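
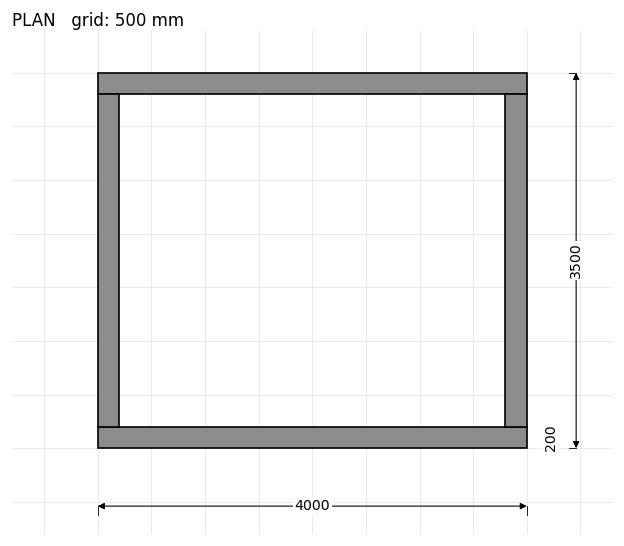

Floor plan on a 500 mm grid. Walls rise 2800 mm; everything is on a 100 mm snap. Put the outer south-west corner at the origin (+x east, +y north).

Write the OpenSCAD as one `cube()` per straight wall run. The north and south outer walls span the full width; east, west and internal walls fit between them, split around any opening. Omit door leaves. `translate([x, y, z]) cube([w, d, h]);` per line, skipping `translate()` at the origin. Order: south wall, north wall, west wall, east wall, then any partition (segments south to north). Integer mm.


cube([4000, 200, 2800]);
translate([0, 3300, 0]) cube([4000, 200, 2800]);
translate([0, 200, 0]) cube([200, 3100, 2800]);
translate([3800, 200, 0]) cube([200, 3100, 2800]);


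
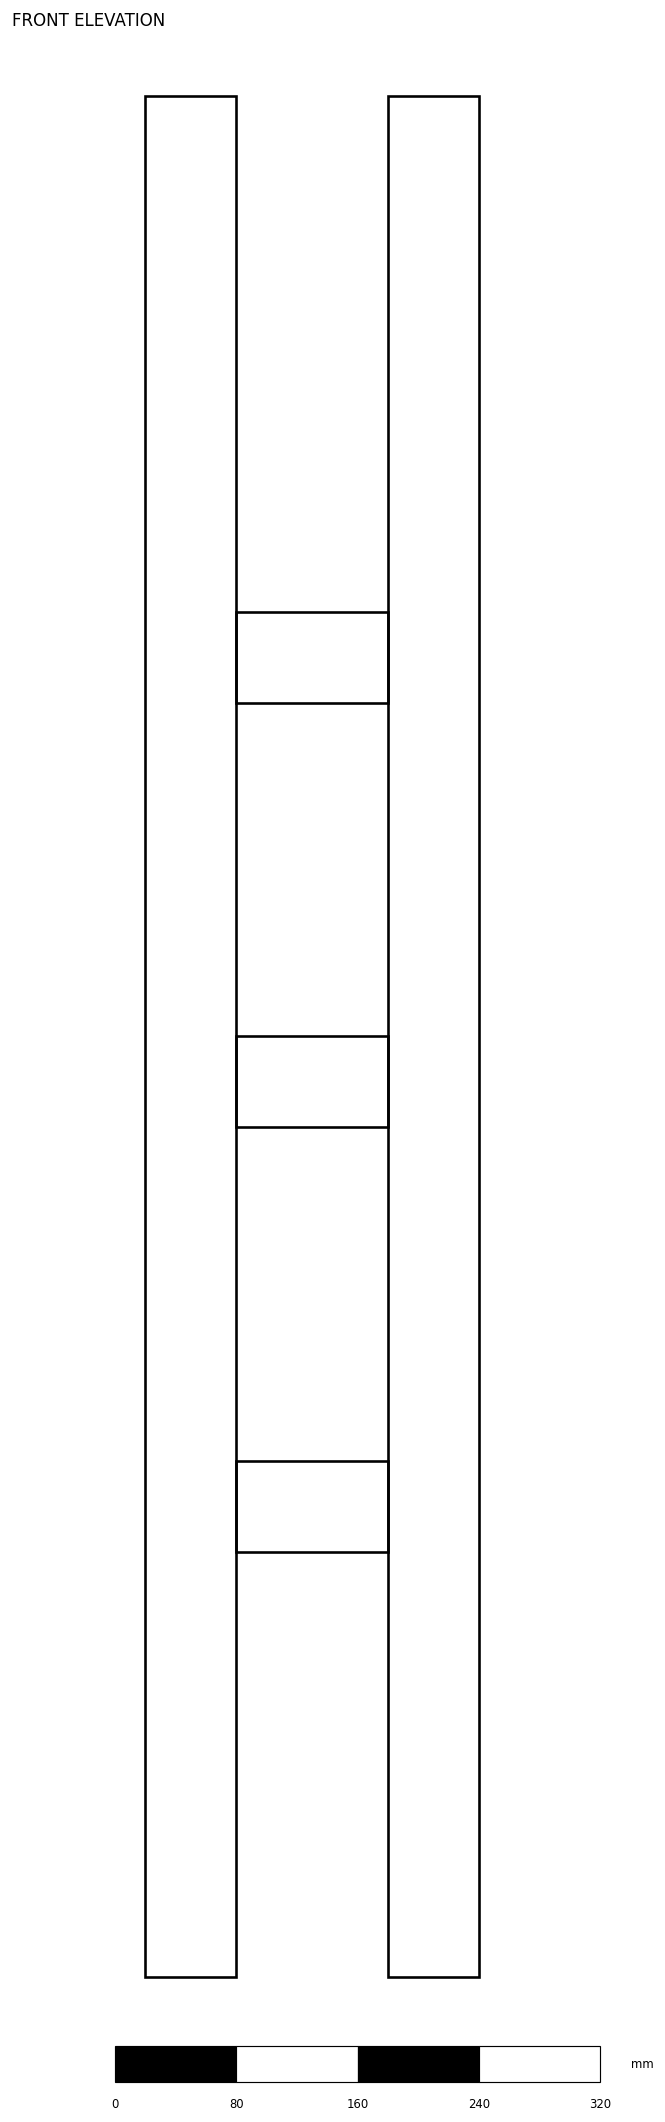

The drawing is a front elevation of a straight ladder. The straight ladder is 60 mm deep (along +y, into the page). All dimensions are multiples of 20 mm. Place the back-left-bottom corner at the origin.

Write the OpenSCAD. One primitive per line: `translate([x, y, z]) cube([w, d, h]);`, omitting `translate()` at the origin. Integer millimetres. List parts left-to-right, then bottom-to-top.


cube([60, 60, 1240]);
translate([60, 0, 280]) cube([100, 60, 60]);
translate([60, 0, 560]) cube([100, 60, 60]);
translate([60, 0, 840]) cube([100, 60, 60]);
translate([160, 0, 0]) cube([60, 60, 1240]);


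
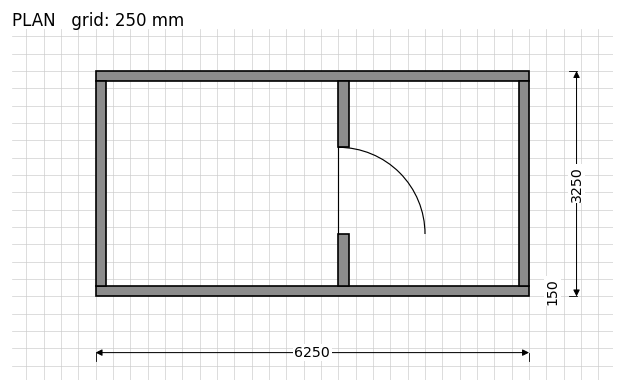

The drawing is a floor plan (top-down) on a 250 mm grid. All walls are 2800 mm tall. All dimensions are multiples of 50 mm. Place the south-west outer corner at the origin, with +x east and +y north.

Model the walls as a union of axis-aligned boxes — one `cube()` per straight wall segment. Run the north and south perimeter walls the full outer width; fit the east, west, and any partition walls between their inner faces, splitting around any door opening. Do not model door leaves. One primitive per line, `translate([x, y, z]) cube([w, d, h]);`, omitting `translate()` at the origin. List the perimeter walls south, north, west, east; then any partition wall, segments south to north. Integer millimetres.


cube([6250, 150, 2800]);
translate([0, 3100, 0]) cube([6250, 150, 2800]);
translate([0, 150, 0]) cube([150, 2950, 2800]);
translate([6100, 150, 0]) cube([150, 2950, 2800]);
translate([3500, 150, 0]) cube([150, 750, 2800]);
translate([3500, 2150, 0]) cube([150, 950, 2800]);


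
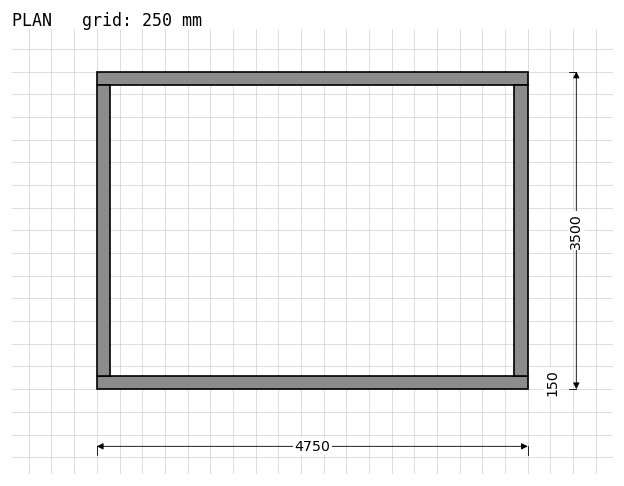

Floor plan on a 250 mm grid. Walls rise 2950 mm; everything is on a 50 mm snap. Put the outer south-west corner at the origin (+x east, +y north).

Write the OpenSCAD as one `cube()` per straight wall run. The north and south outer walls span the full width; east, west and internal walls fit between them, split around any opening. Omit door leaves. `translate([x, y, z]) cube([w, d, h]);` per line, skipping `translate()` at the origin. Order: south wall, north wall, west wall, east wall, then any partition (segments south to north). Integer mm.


cube([4750, 150, 2950]);
translate([0, 3350, 0]) cube([4750, 150, 2950]);
translate([0, 150, 0]) cube([150, 3200, 2950]);
translate([4600, 150, 0]) cube([150, 3200, 2950]);


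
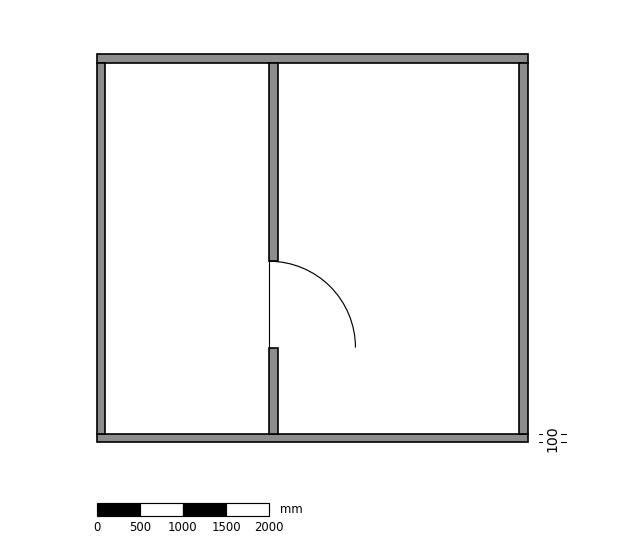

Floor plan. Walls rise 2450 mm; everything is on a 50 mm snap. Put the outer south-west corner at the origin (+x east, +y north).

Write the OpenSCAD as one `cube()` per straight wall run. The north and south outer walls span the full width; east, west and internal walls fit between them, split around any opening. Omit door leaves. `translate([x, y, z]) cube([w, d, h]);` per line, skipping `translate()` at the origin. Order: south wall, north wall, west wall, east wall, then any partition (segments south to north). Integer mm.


cube([5000, 100, 2450]);
translate([0, 4400, 0]) cube([5000, 100, 2450]);
translate([0, 100, 0]) cube([100, 4300, 2450]);
translate([4900, 100, 0]) cube([100, 4300, 2450]);
translate([2000, 100, 0]) cube([100, 1000, 2450]);
translate([2000, 2100, 0]) cube([100, 2300, 2450]);


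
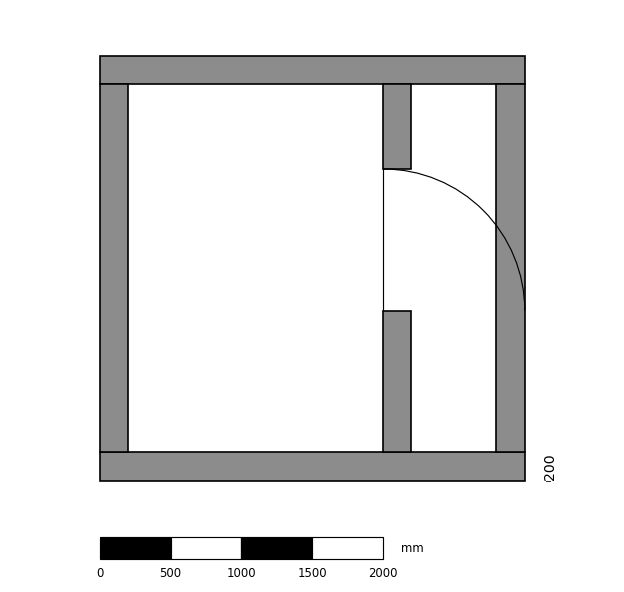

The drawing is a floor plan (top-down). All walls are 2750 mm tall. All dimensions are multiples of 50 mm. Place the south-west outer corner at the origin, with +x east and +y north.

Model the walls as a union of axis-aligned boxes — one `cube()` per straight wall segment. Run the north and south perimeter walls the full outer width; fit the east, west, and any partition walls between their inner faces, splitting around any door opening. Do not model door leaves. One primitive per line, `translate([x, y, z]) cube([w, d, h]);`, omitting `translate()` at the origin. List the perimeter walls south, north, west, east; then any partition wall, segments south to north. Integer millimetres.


cube([3000, 200, 2750]);
translate([0, 2800, 0]) cube([3000, 200, 2750]);
translate([0, 200, 0]) cube([200, 2600, 2750]);
translate([2800, 200, 0]) cube([200, 2600, 2750]);
translate([2000, 200, 0]) cube([200, 1000, 2750]);
translate([2000, 2200, 0]) cube([200, 600, 2750]);


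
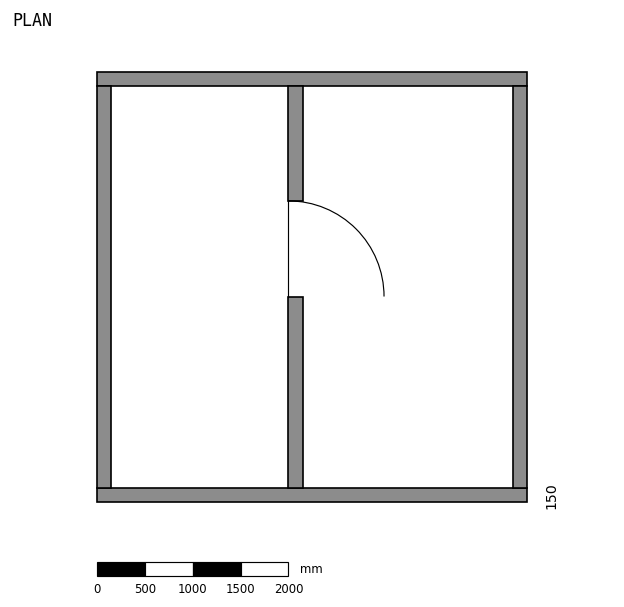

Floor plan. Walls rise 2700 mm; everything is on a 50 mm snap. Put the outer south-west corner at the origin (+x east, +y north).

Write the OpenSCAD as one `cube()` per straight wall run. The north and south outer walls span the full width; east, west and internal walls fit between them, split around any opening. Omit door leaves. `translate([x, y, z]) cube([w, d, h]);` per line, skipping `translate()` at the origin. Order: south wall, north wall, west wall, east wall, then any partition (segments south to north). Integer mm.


cube([4500, 150, 2700]);
translate([0, 4350, 0]) cube([4500, 150, 2700]);
translate([0, 150, 0]) cube([150, 4200, 2700]);
translate([4350, 150, 0]) cube([150, 4200, 2700]);
translate([2000, 150, 0]) cube([150, 2000, 2700]);
translate([2000, 3150, 0]) cube([150, 1200, 2700]);


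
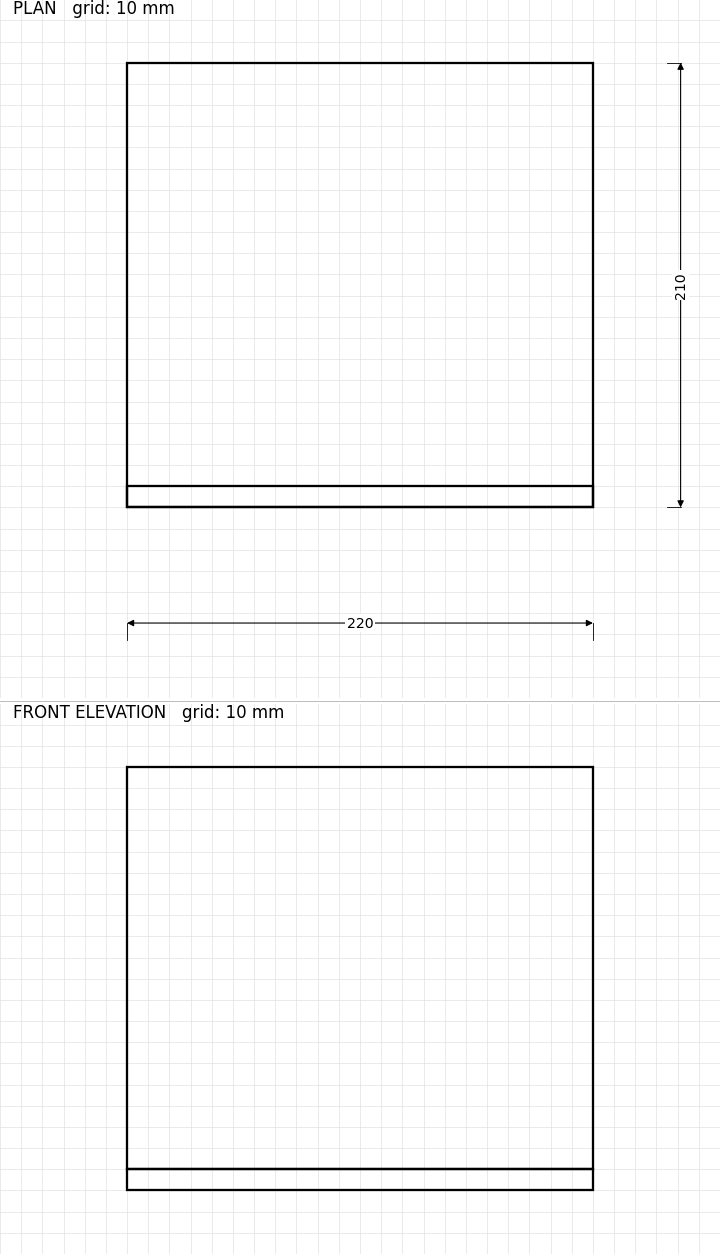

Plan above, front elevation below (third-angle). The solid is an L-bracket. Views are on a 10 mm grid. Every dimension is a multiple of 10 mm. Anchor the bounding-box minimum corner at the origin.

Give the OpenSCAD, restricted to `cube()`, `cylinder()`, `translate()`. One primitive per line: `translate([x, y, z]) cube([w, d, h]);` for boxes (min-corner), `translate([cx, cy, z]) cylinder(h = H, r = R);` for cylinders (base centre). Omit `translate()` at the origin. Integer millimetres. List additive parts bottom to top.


cube([220, 210, 10]);
translate([0, 0, 10]) cube([220, 10, 190]);


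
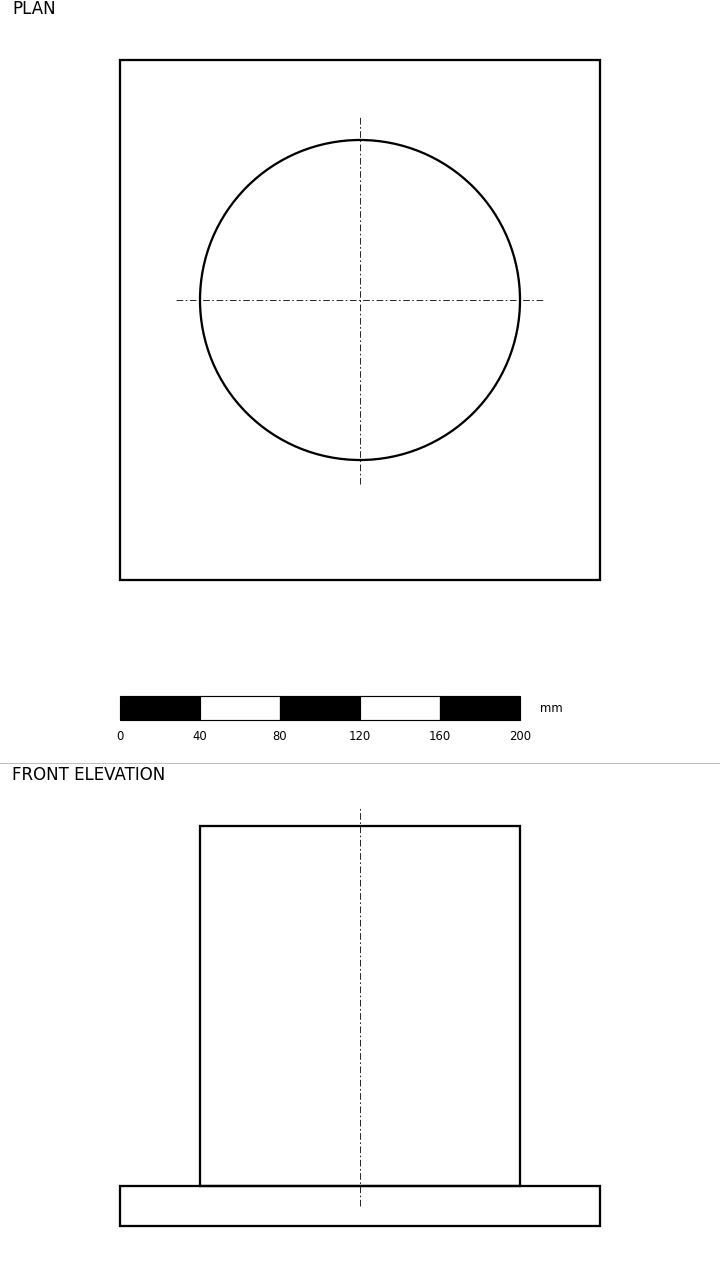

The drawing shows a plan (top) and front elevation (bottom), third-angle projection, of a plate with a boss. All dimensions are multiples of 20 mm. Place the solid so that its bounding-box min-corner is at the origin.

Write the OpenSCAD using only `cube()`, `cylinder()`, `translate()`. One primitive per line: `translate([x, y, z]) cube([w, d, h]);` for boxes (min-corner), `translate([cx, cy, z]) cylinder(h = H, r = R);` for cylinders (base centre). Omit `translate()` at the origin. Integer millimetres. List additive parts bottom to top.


cube([240, 260, 20]);
translate([120, 140, 20]) cylinder(h = 180, r = 80);


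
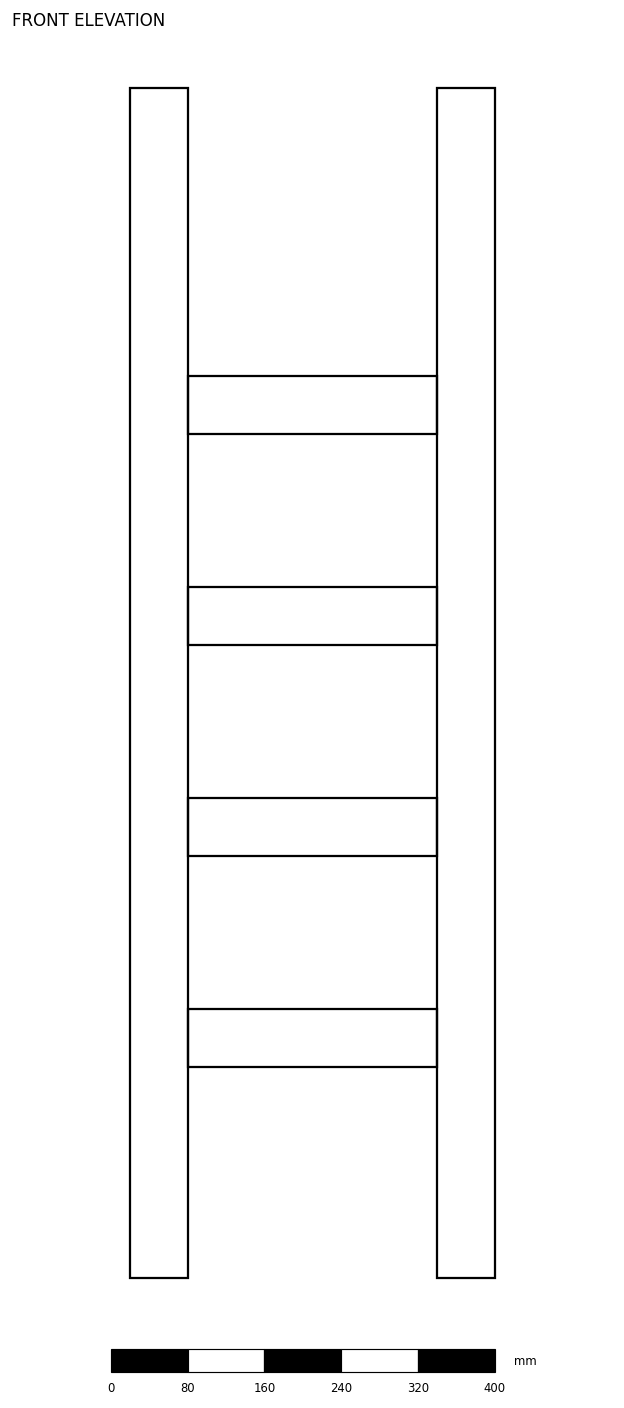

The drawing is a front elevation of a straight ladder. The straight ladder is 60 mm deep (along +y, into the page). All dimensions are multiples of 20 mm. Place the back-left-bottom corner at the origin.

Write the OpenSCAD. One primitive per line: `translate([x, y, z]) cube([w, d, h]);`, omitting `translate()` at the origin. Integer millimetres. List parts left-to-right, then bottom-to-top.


cube([60, 60, 1240]);
translate([60, 0, 220]) cube([260, 60, 60]);
translate([60, 0, 440]) cube([260, 60, 60]);
translate([60, 0, 660]) cube([260, 60, 60]);
translate([60, 0, 880]) cube([260, 60, 60]);
translate([320, 0, 0]) cube([60, 60, 1240]);


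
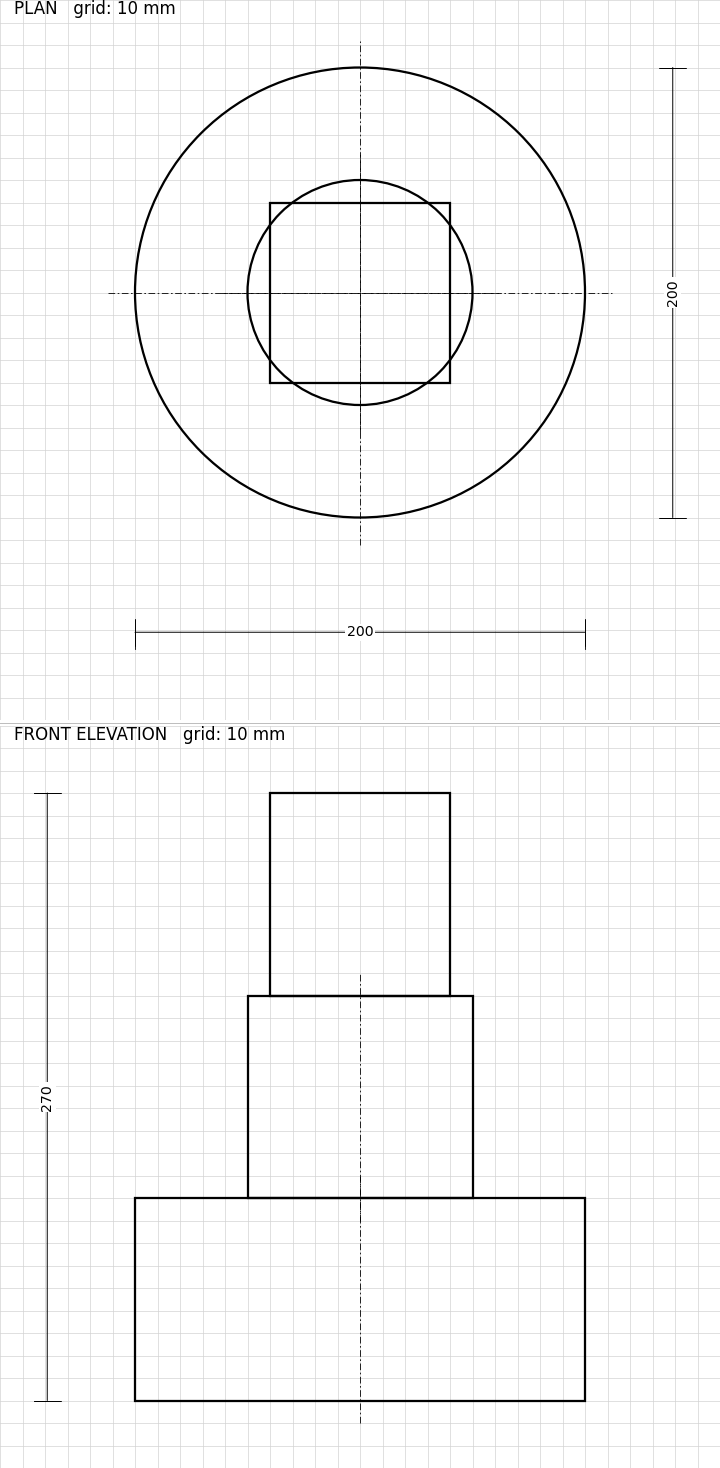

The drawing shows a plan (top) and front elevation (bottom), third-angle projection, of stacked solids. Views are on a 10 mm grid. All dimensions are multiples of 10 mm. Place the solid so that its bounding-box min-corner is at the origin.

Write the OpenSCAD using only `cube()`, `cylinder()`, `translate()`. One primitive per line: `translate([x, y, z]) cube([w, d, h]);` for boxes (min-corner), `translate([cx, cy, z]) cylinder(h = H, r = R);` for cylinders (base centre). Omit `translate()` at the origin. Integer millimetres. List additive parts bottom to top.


translate([100, 100, 0]) cylinder(h = 90, r = 100);
translate([100, 100, 90]) cylinder(h = 90, r = 50);
translate([60, 60, 180]) cube([80, 80, 90]);


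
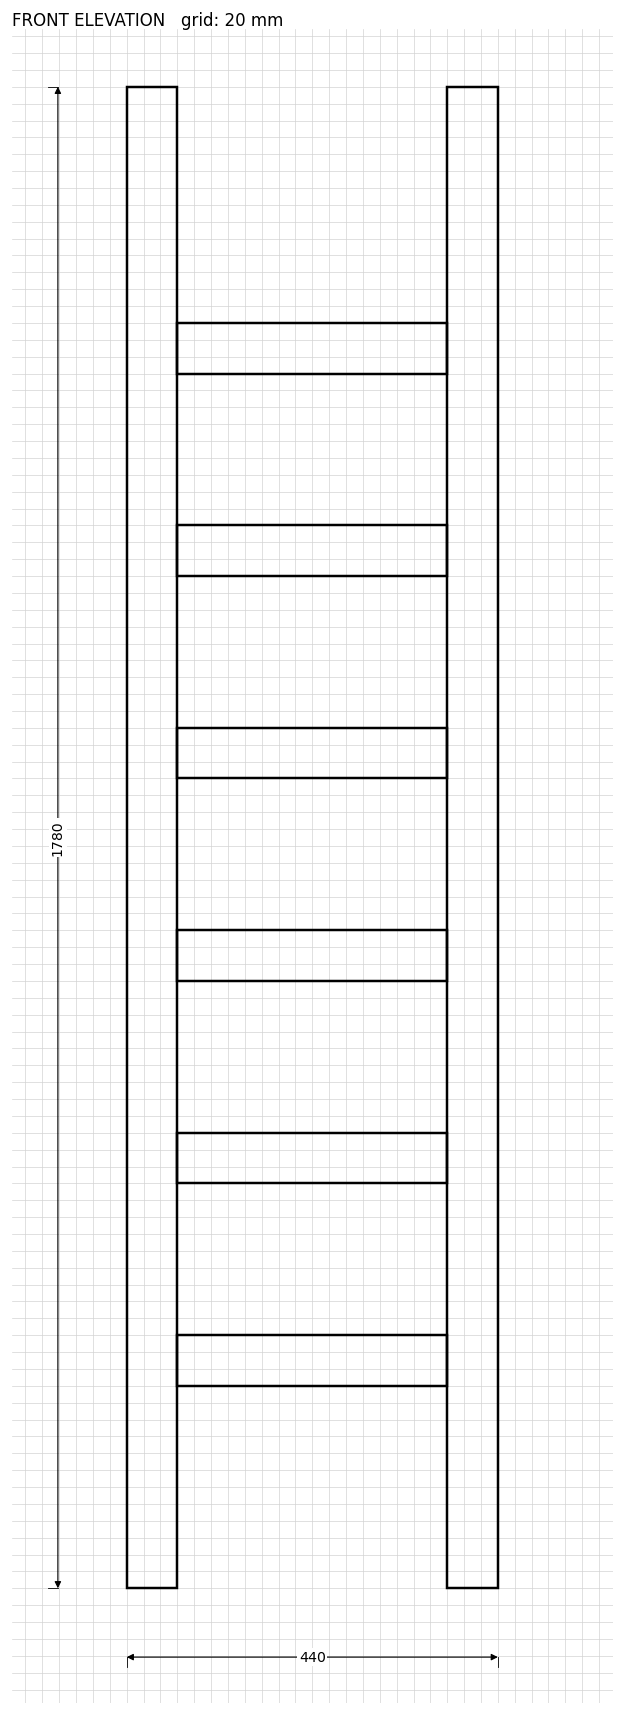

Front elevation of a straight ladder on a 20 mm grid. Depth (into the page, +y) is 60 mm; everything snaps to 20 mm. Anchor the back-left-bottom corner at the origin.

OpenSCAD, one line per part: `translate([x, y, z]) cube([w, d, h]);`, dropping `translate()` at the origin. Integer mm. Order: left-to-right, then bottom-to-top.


cube([60, 60, 1780]);
translate([60, 0, 240]) cube([320, 60, 60]);
translate([60, 0, 480]) cube([320, 60, 60]);
translate([60, 0, 720]) cube([320, 60, 60]);
translate([60, 0, 960]) cube([320, 60, 60]);
translate([60, 0, 1200]) cube([320, 60, 60]);
translate([60, 0, 1440]) cube([320, 60, 60]);
translate([380, 0, 0]) cube([60, 60, 1780]);


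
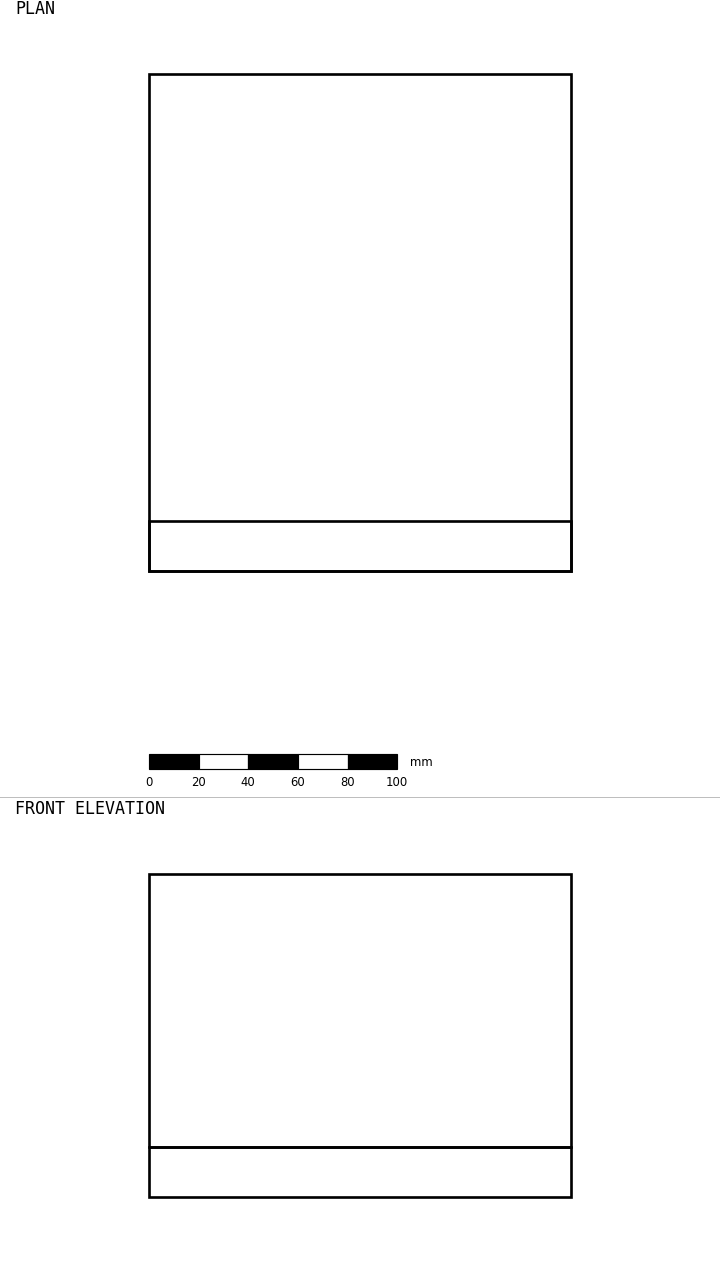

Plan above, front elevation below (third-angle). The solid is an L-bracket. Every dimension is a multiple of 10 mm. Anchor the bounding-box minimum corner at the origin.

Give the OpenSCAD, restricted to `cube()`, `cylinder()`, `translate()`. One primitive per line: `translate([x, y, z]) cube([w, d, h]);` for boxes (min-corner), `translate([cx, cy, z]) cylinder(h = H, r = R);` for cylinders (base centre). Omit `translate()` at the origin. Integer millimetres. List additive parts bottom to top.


cube([170, 200, 20]);
translate([0, 0, 20]) cube([170, 20, 110]);


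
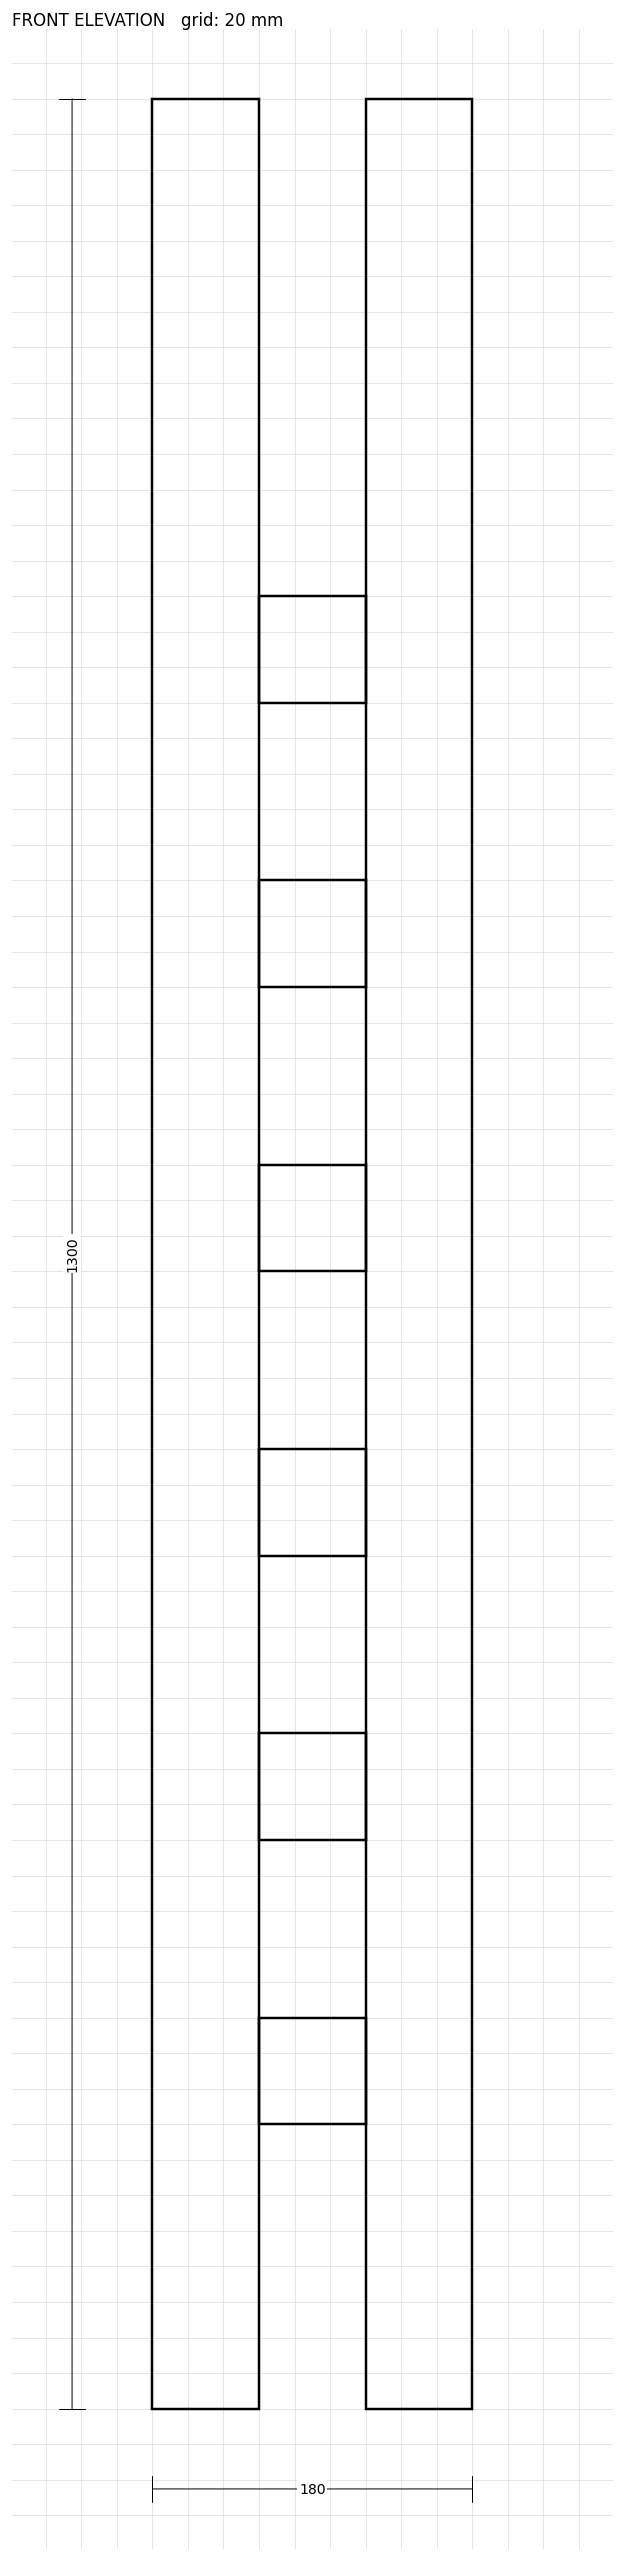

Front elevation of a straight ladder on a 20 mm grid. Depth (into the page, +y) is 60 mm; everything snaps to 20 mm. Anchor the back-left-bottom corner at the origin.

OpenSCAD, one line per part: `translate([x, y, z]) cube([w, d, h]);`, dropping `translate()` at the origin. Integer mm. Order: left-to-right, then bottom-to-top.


cube([60, 60, 1300]);
translate([60, 0, 160]) cube([60, 60, 60]);
translate([60, 0, 320]) cube([60, 60, 60]);
translate([60, 0, 480]) cube([60, 60, 60]);
translate([60, 0, 640]) cube([60, 60, 60]);
translate([60, 0, 800]) cube([60, 60, 60]);
translate([60, 0, 960]) cube([60, 60, 60]);
translate([120, 0, 0]) cube([60, 60, 1300]);


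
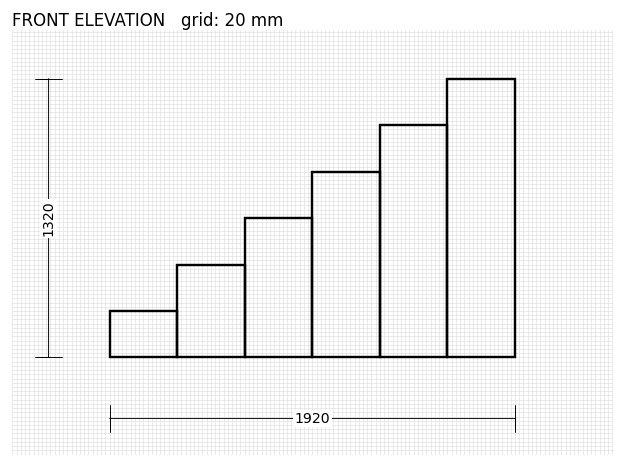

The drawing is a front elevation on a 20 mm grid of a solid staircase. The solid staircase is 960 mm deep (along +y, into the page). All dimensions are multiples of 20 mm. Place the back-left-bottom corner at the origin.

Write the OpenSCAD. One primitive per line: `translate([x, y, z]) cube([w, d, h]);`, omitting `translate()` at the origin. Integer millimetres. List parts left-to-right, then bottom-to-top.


cube([320, 960, 220]);
translate([320, 0, 0]) cube([320, 960, 440]);
translate([640, 0, 0]) cube([320, 960, 660]);
translate([960, 0, 0]) cube([320, 960, 880]);
translate([1280, 0, 0]) cube([320, 960, 1100]);
translate([1600, 0, 0]) cube([320, 960, 1320]);


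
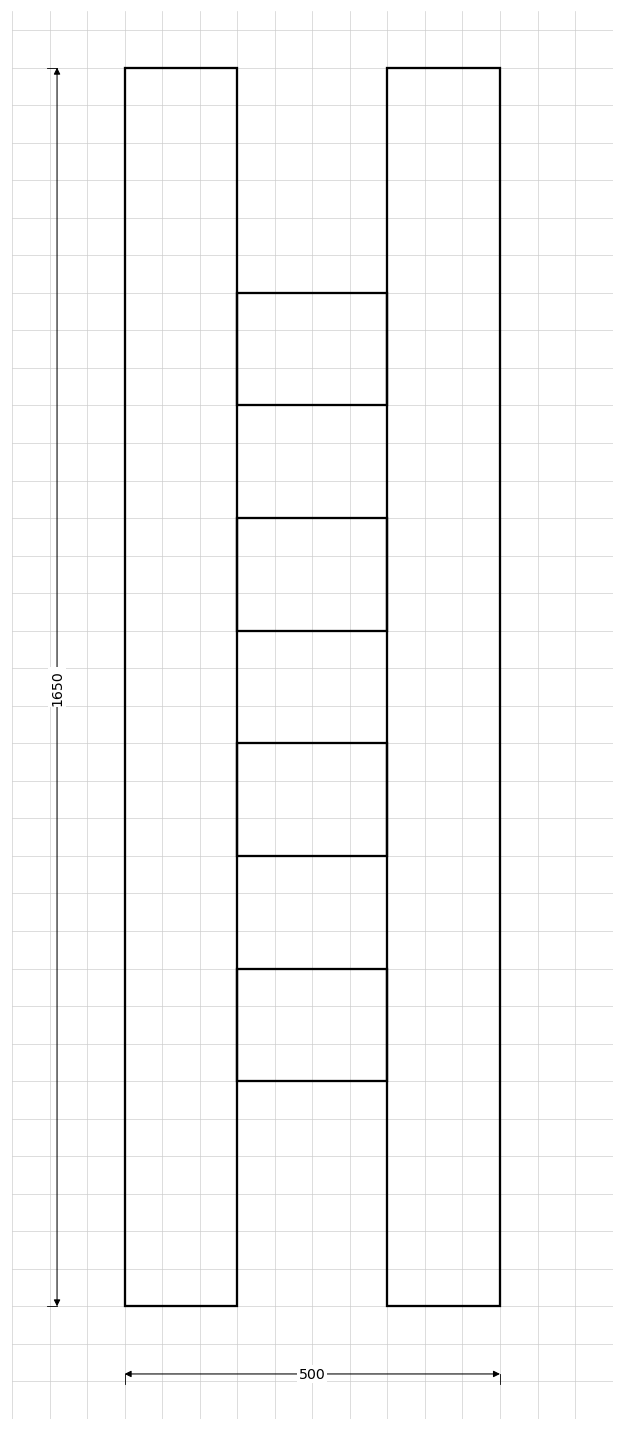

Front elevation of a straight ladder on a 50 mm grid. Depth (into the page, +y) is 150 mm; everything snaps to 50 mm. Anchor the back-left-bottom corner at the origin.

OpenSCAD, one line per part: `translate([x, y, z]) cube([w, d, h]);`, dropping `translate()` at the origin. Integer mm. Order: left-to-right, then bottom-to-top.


cube([150, 150, 1650]);
translate([150, 0, 300]) cube([200, 150, 150]);
translate([150, 0, 600]) cube([200, 150, 150]);
translate([150, 0, 900]) cube([200, 150, 150]);
translate([150, 0, 1200]) cube([200, 150, 150]);
translate([350, 0, 0]) cube([150, 150, 1650]);


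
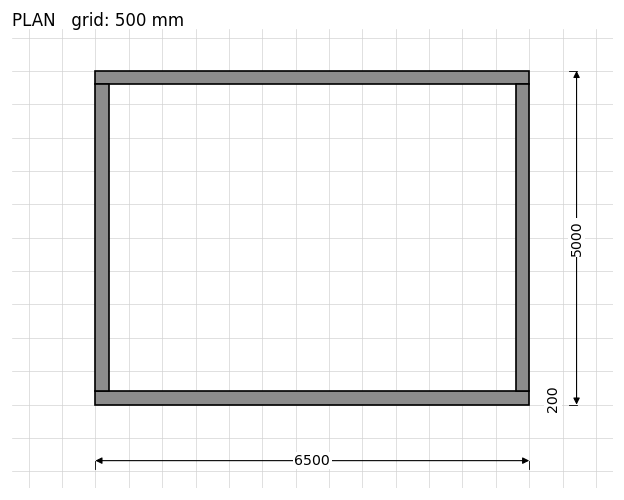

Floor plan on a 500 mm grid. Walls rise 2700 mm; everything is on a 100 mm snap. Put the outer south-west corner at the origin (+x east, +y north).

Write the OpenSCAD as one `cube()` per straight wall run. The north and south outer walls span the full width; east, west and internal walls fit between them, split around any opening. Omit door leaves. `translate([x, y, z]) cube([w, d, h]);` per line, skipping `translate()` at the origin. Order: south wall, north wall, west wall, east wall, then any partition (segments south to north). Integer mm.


cube([6500, 200, 2700]);
translate([0, 4800, 0]) cube([6500, 200, 2700]);
translate([0, 200, 0]) cube([200, 4600, 2700]);
translate([6300, 200, 0]) cube([200, 4600, 2700]);


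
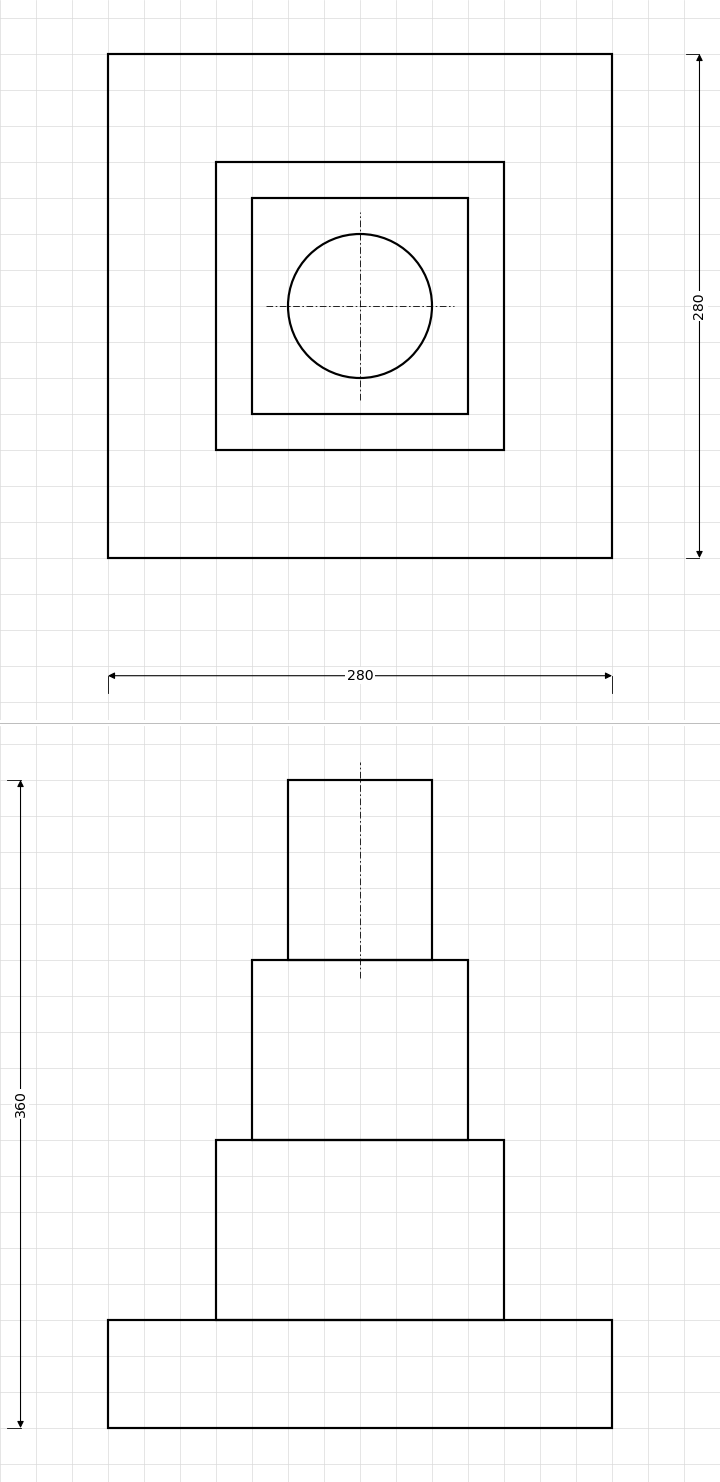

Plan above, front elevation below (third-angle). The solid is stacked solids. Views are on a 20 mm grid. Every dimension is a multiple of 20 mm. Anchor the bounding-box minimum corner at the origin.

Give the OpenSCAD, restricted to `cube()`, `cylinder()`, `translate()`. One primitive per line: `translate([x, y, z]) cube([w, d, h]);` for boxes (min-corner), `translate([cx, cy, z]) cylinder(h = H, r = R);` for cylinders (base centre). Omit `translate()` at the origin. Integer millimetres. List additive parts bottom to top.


cube([280, 280, 60]);
translate([60, 60, 60]) cube([160, 160, 100]);
translate([80, 80, 160]) cube([120, 120, 100]);
translate([140, 140, 260]) cylinder(h = 100, r = 40);


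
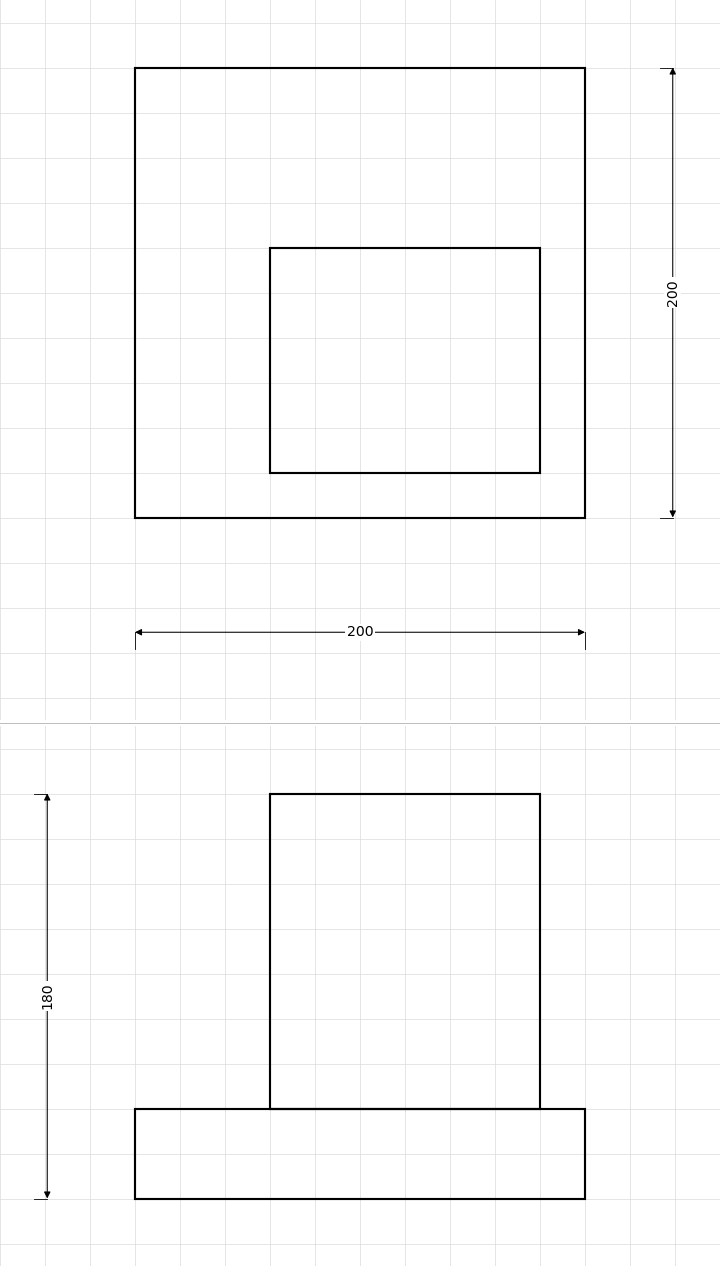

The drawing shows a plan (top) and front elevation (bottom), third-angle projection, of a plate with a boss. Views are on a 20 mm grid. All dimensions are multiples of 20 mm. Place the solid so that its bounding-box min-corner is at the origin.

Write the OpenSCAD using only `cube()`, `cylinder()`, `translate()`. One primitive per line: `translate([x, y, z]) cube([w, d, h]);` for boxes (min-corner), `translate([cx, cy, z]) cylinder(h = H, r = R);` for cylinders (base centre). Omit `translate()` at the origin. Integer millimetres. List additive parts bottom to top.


cube([200, 200, 40]);
translate([60, 20, 40]) cube([120, 100, 140]);


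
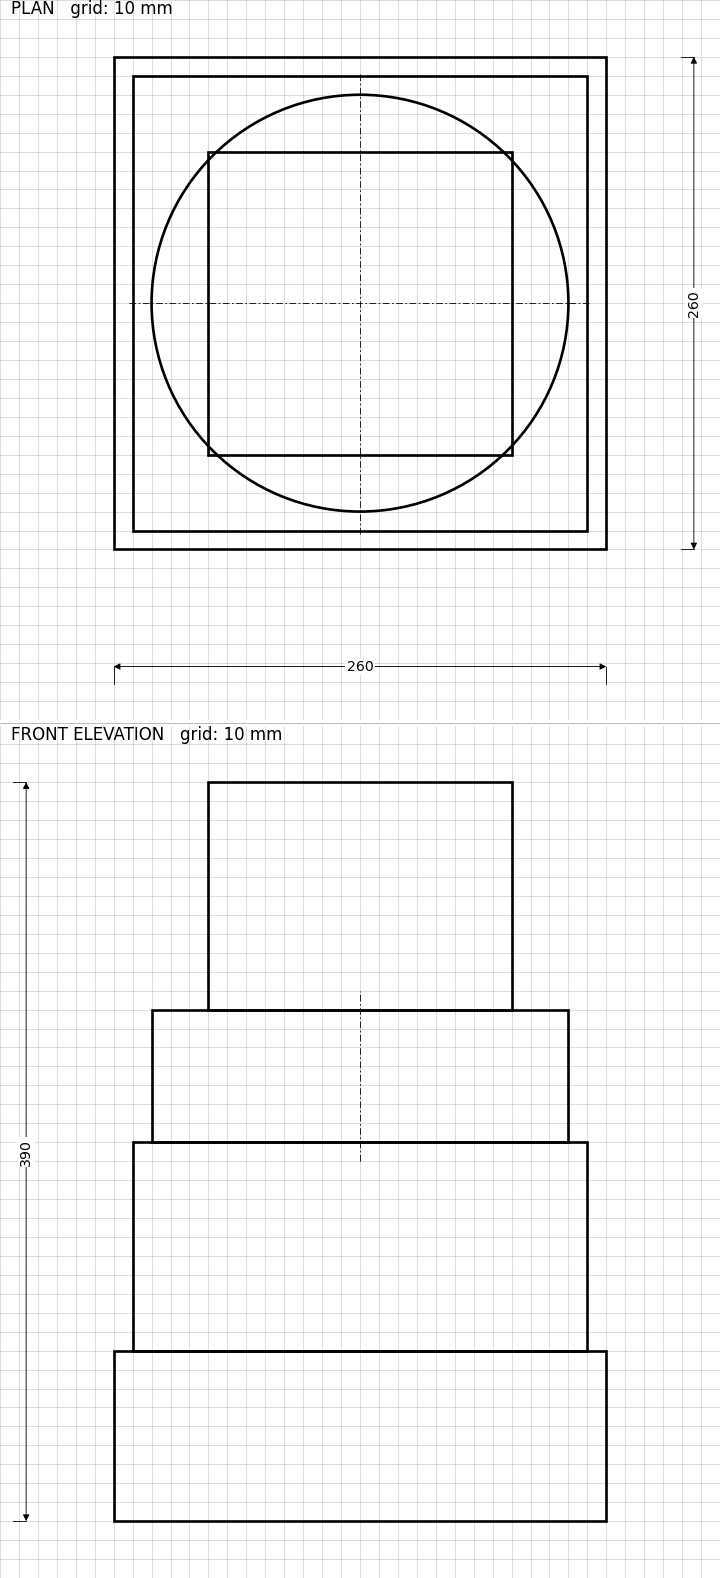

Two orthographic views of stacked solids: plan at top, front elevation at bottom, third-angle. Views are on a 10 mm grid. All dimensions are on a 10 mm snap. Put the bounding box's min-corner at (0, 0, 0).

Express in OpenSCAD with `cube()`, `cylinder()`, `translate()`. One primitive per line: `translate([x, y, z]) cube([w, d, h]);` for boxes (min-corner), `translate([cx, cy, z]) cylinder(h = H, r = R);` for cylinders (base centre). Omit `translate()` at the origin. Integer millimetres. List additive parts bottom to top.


cube([260, 260, 90]);
translate([10, 10, 90]) cube([240, 240, 110]);
translate([130, 130, 200]) cylinder(h = 70, r = 110);
translate([50, 50, 270]) cube([160, 160, 120]);


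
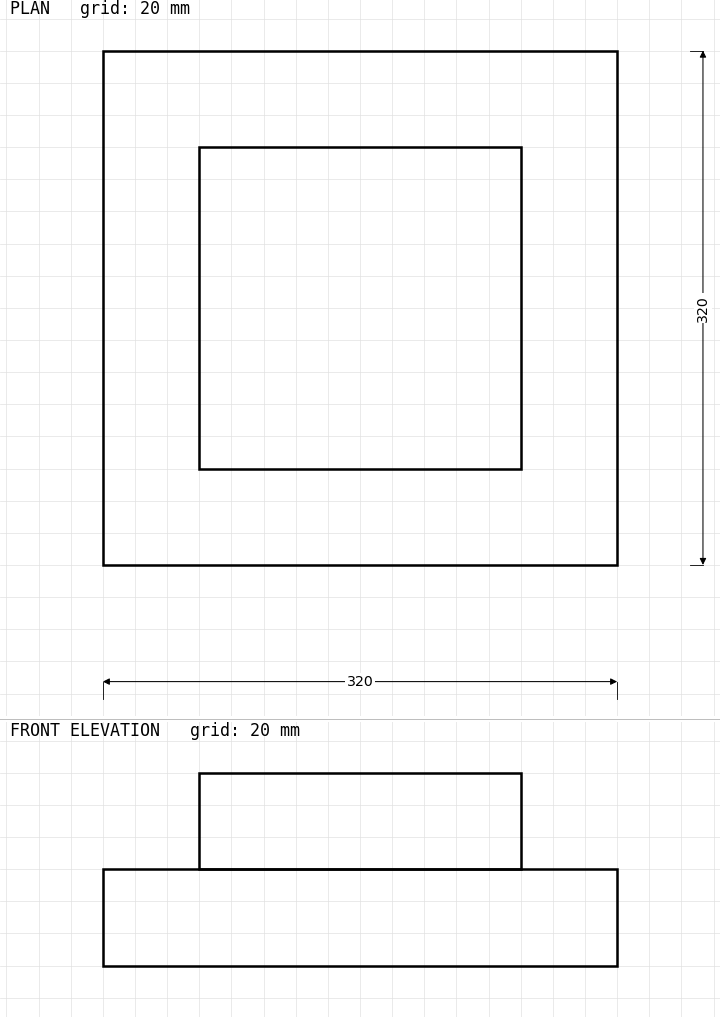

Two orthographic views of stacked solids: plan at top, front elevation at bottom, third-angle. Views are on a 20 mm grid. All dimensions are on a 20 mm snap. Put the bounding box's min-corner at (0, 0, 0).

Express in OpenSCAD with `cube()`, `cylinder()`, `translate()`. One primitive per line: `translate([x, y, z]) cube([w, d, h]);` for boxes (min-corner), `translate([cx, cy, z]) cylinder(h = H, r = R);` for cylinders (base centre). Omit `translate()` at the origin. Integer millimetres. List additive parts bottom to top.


cube([320, 320, 60]);
translate([60, 60, 60]) cube([200, 200, 60]);


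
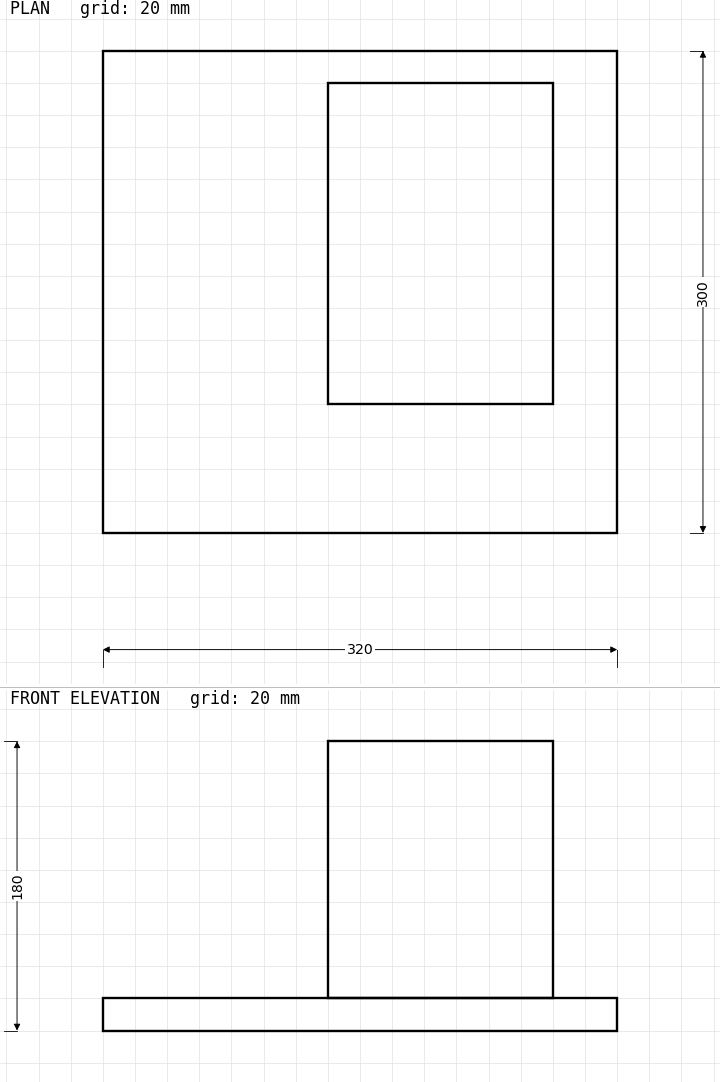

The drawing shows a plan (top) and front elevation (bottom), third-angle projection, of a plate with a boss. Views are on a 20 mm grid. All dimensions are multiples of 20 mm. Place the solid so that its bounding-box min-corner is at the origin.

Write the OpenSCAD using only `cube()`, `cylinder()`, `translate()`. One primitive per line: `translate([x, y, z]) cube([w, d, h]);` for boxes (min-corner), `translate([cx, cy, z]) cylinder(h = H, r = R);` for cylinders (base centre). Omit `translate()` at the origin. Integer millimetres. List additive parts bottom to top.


cube([320, 300, 20]);
translate([140, 80, 20]) cube([140, 200, 160]);


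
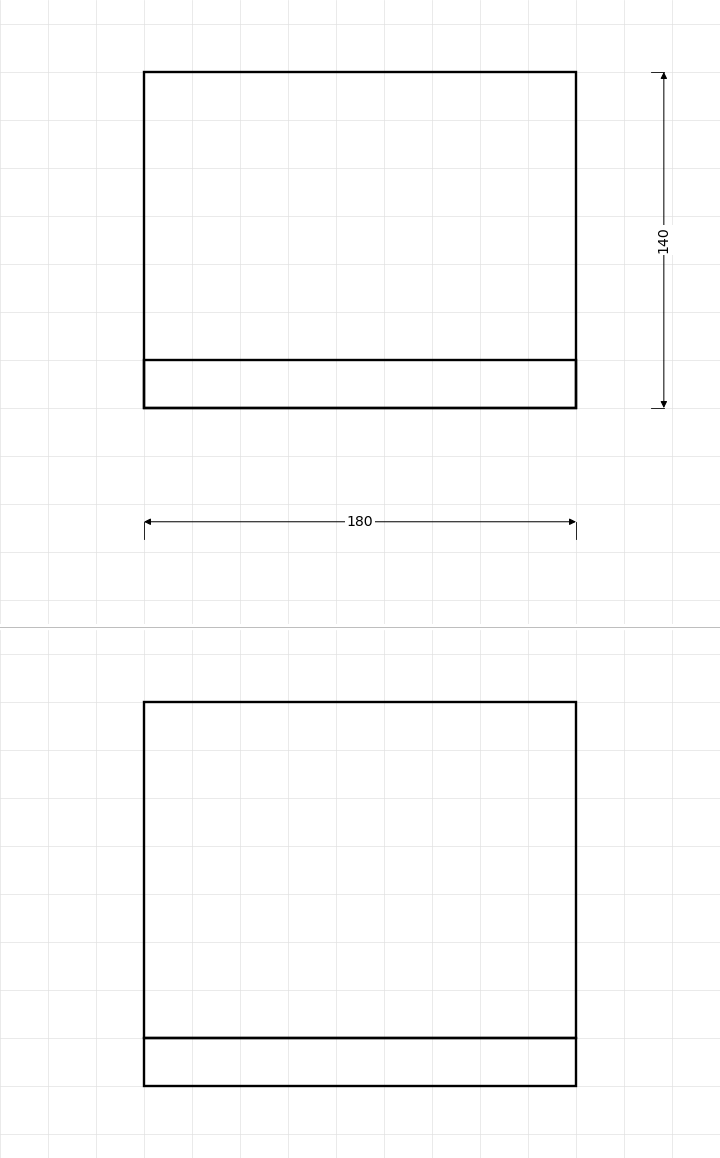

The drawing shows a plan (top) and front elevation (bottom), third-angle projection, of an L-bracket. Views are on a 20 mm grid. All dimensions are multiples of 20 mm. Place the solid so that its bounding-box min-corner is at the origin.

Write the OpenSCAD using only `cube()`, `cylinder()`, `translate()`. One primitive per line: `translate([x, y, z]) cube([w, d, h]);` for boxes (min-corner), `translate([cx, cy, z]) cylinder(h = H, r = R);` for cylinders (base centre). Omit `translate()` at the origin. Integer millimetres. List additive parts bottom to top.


cube([180, 140, 20]);
translate([0, 0, 20]) cube([180, 20, 140]);


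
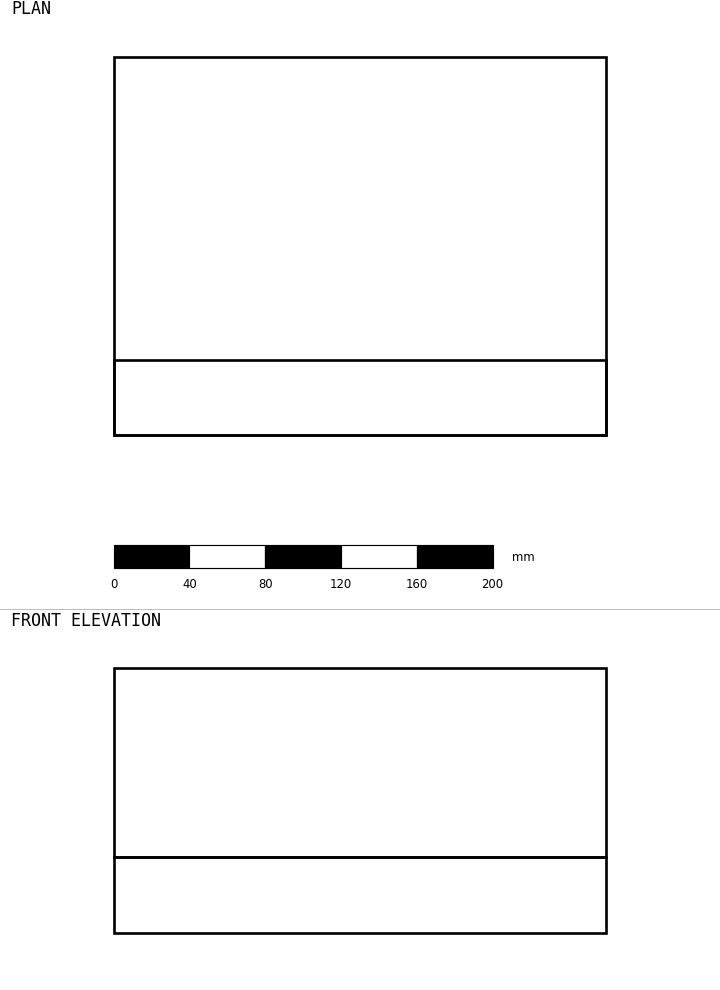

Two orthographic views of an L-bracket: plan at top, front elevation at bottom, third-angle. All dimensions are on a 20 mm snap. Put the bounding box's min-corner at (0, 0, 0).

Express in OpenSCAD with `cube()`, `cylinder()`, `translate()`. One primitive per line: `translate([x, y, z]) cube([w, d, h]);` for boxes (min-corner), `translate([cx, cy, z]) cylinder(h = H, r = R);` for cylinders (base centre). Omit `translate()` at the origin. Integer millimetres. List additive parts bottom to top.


cube([260, 200, 40]);
translate([0, 0, 40]) cube([260, 40, 100]);


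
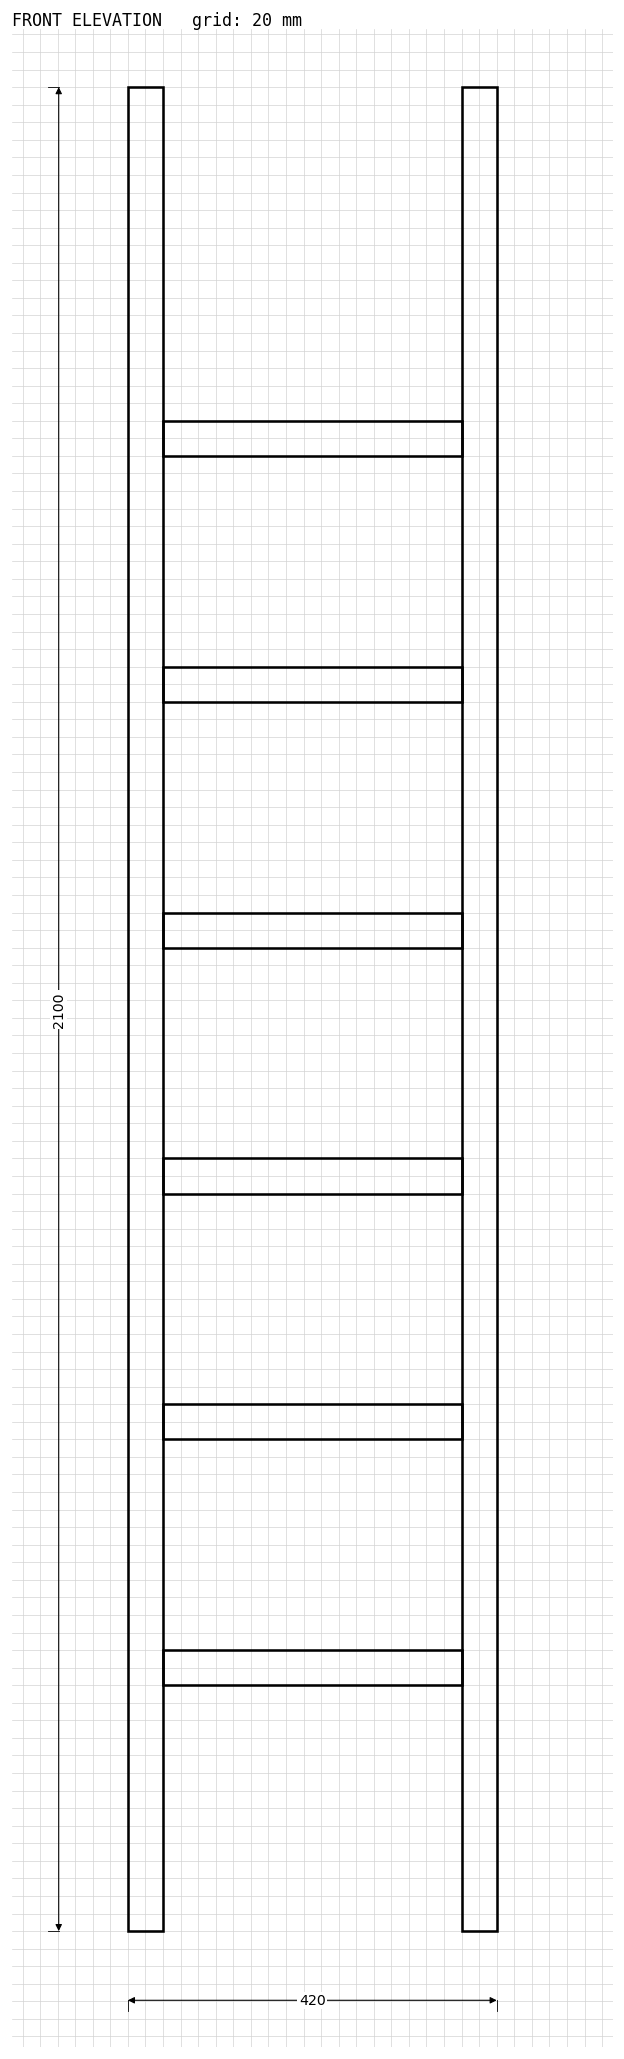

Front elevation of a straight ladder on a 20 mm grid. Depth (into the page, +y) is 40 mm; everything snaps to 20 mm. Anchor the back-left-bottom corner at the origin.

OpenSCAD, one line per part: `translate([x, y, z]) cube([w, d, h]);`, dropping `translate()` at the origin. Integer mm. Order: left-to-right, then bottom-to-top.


cube([40, 40, 2100]);
translate([40, 0, 280]) cube([340, 40, 40]);
translate([40, 0, 560]) cube([340, 40, 40]);
translate([40, 0, 840]) cube([340, 40, 40]);
translate([40, 0, 1120]) cube([340, 40, 40]);
translate([40, 0, 1400]) cube([340, 40, 40]);
translate([40, 0, 1680]) cube([340, 40, 40]);
translate([380, 0, 0]) cube([40, 40, 2100]);


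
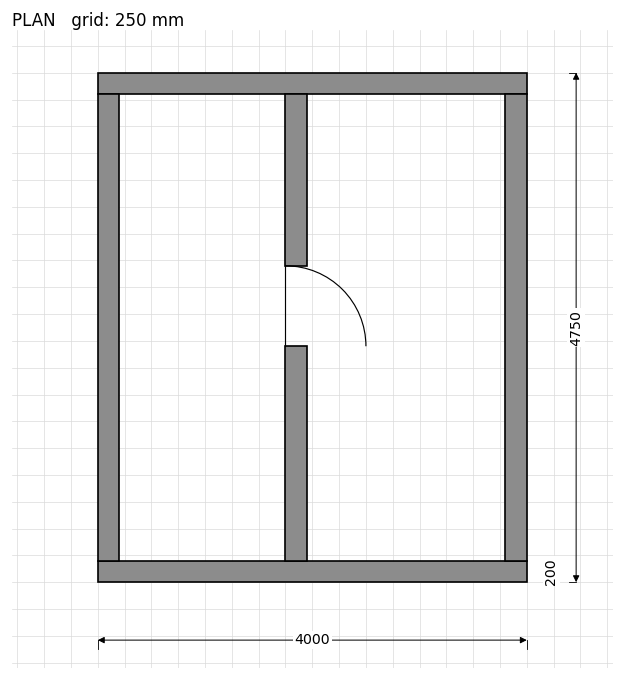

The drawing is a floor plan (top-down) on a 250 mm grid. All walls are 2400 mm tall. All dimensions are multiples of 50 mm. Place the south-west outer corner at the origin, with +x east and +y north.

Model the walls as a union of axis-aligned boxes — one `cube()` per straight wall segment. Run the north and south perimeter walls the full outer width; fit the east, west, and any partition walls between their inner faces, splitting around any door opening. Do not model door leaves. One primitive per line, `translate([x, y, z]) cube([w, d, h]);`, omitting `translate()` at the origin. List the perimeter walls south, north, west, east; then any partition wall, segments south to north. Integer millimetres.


cube([4000, 200, 2400]);
translate([0, 4550, 0]) cube([4000, 200, 2400]);
translate([0, 200, 0]) cube([200, 4350, 2400]);
translate([3800, 200, 0]) cube([200, 4350, 2400]);
translate([1750, 200, 0]) cube([200, 2000, 2400]);
translate([1750, 2950, 0]) cube([200, 1600, 2400]);


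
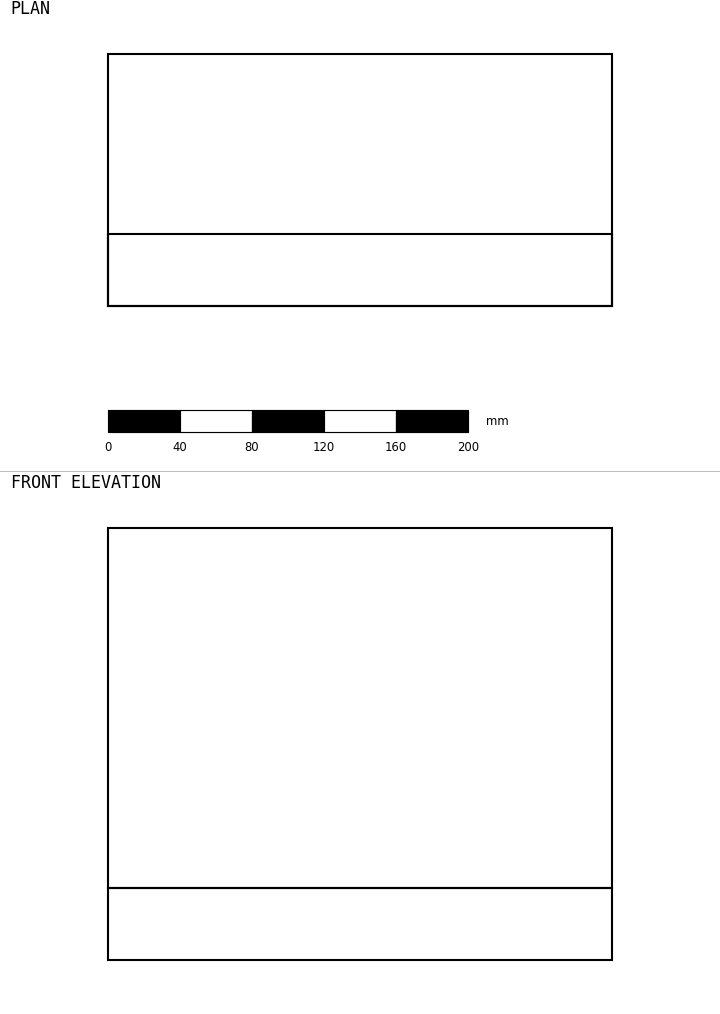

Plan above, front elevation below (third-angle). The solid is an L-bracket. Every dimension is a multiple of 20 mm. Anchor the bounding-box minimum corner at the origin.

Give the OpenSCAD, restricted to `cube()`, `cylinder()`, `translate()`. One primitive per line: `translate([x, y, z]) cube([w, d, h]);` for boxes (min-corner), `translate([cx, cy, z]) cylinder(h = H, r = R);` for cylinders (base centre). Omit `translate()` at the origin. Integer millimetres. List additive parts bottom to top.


cube([280, 140, 40]);
translate([0, 0, 40]) cube([280, 40, 200]);


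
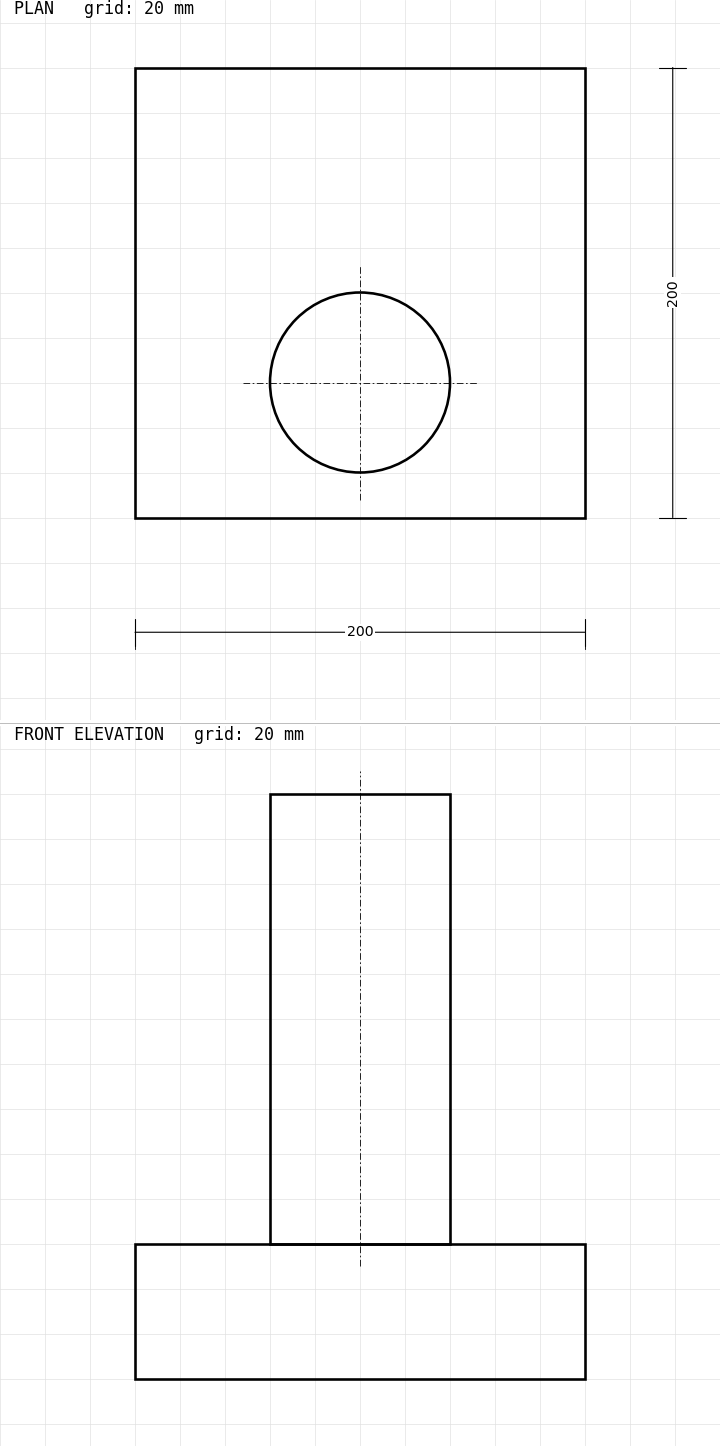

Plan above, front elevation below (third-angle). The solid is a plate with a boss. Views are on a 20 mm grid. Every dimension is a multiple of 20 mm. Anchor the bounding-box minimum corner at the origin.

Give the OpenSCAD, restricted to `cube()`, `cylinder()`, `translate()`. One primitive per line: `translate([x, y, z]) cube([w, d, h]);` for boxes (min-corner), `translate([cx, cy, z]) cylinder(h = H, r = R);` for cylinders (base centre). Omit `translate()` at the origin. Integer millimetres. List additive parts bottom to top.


cube([200, 200, 60]);
translate([100, 60, 60]) cylinder(h = 200, r = 40);


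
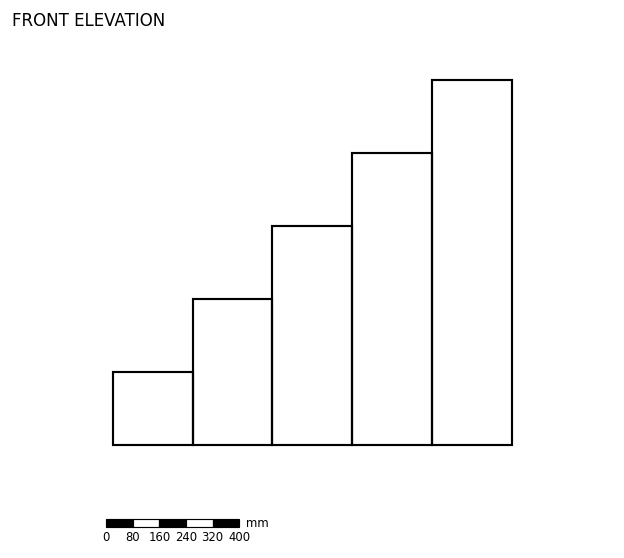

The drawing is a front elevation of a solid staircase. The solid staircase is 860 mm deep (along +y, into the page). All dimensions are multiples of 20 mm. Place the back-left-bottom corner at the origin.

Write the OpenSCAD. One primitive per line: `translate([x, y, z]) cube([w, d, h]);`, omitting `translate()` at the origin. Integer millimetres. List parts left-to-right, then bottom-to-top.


cube([240, 860, 220]);
translate([240, 0, 0]) cube([240, 860, 440]);
translate([480, 0, 0]) cube([240, 860, 660]);
translate([720, 0, 0]) cube([240, 860, 880]);
translate([960, 0, 0]) cube([240, 860, 1100]);


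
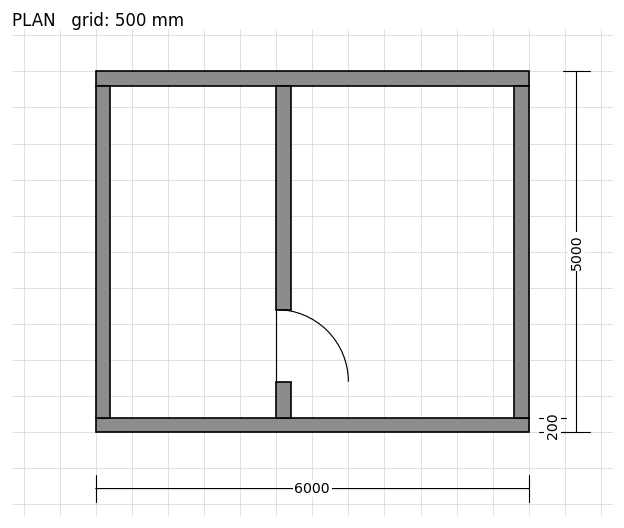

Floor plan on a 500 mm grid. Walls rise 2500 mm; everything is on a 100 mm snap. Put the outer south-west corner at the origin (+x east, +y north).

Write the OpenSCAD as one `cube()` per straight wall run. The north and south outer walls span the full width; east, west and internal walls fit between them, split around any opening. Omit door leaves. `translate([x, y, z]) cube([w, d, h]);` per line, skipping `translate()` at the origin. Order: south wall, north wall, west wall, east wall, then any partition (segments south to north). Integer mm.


cube([6000, 200, 2500]);
translate([0, 4800, 0]) cube([6000, 200, 2500]);
translate([0, 200, 0]) cube([200, 4600, 2500]);
translate([5800, 200, 0]) cube([200, 4600, 2500]);
translate([2500, 200, 0]) cube([200, 500, 2500]);
translate([2500, 1700, 0]) cube([200, 3100, 2500]);


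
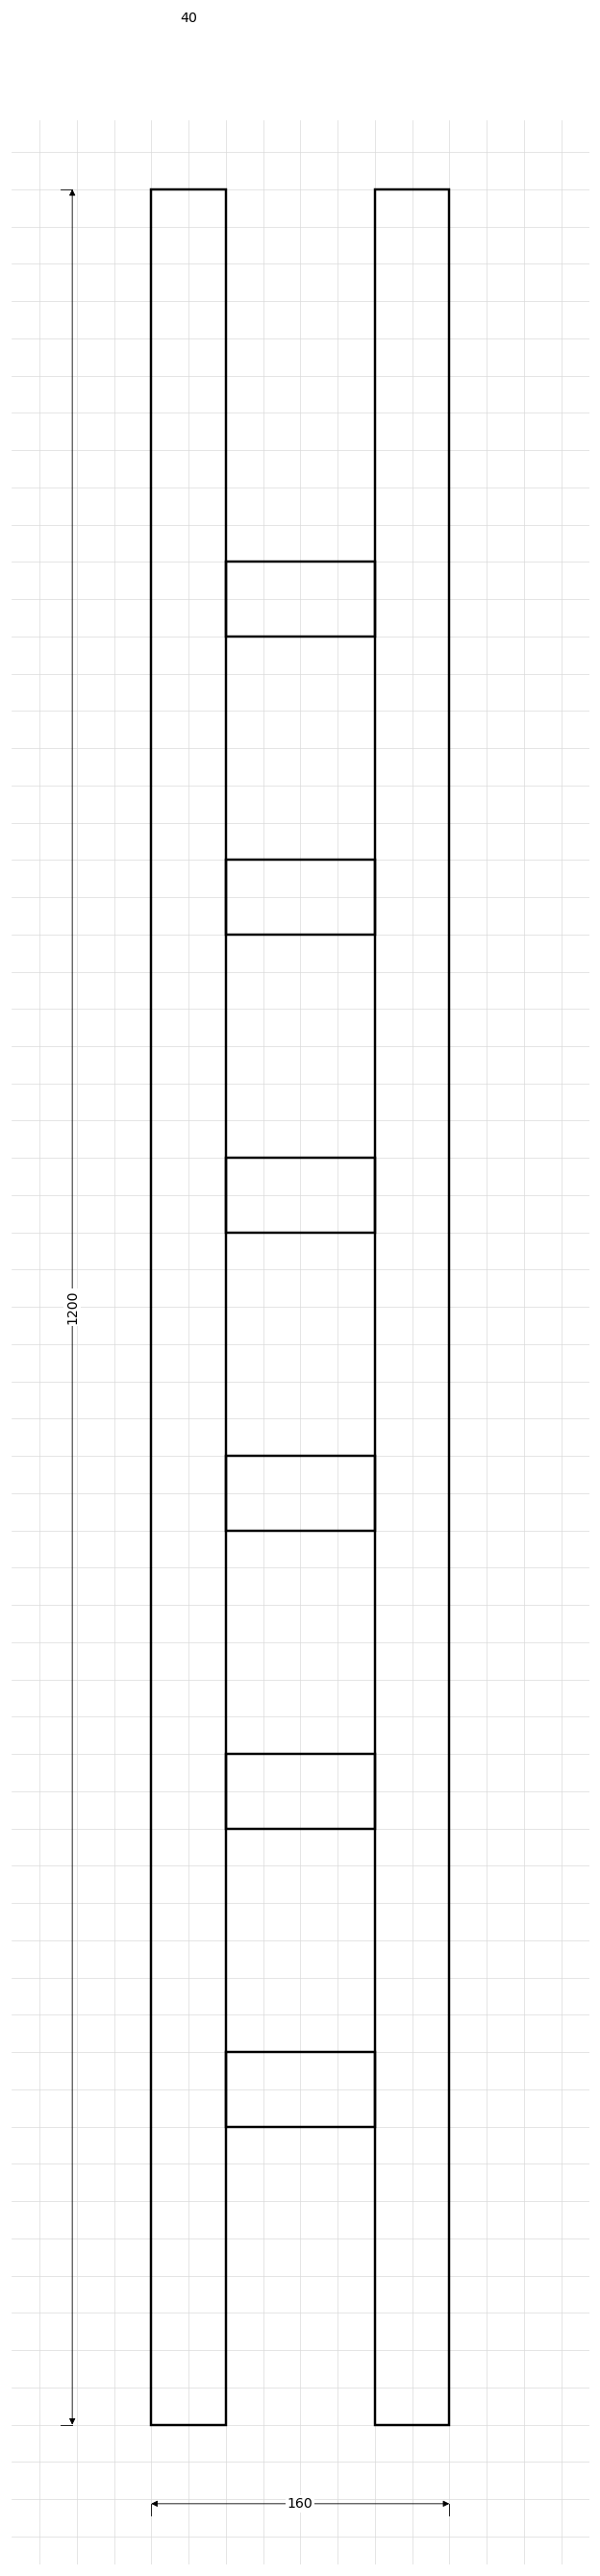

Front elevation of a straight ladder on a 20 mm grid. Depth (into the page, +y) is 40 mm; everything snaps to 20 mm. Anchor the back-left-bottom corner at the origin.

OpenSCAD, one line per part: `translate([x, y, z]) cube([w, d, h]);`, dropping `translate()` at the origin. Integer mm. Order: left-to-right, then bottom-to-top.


cube([40, 40, 1200]);
translate([40, 0, 160]) cube([80, 40, 40]);
translate([40, 0, 320]) cube([80, 40, 40]);
translate([40, 0, 480]) cube([80, 40, 40]);
translate([40, 0, 640]) cube([80, 40, 40]);
translate([40, 0, 800]) cube([80, 40, 40]);
translate([40, 0, 960]) cube([80, 40, 40]);
translate([120, 0, 0]) cube([40, 40, 1200]);
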